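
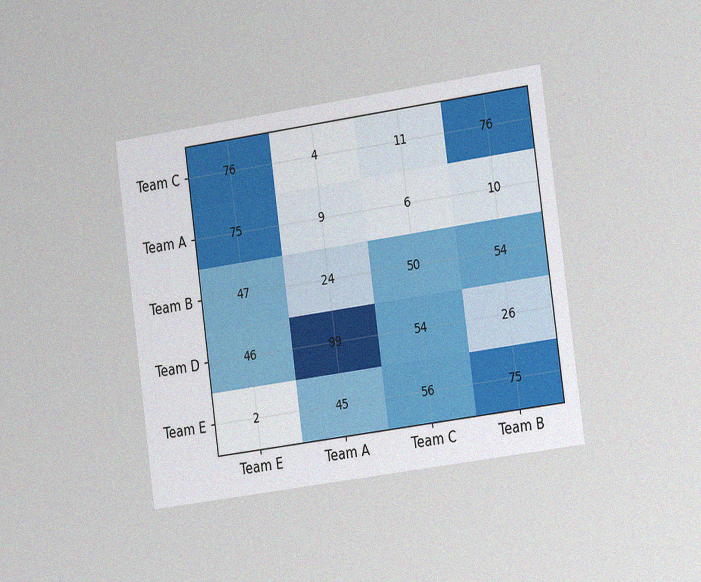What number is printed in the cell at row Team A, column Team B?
The chart is tilted about 8° counter-clockwise and viewed slightly from the right, with some photo noise. The (Team A, Team B) cell reads 10.

10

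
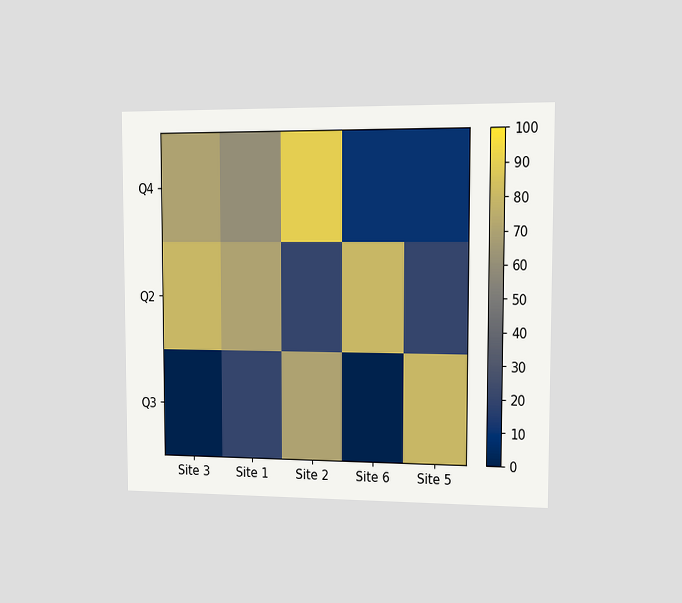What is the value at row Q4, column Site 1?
60

The chart is viewed slightly from the right. Matching cell (Q4, Site 1) against the colorbar gives 60.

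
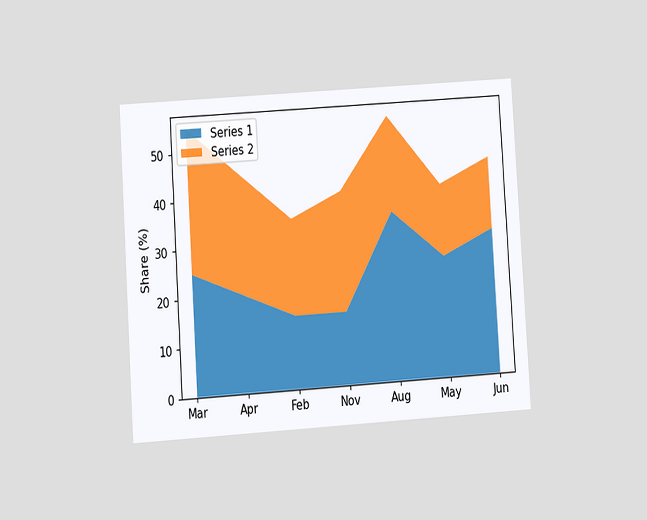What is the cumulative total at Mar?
55%

The chart is tilted about 4° counter-clockwise and viewed at a slight angle. The stacked total at Mar reaches 55%.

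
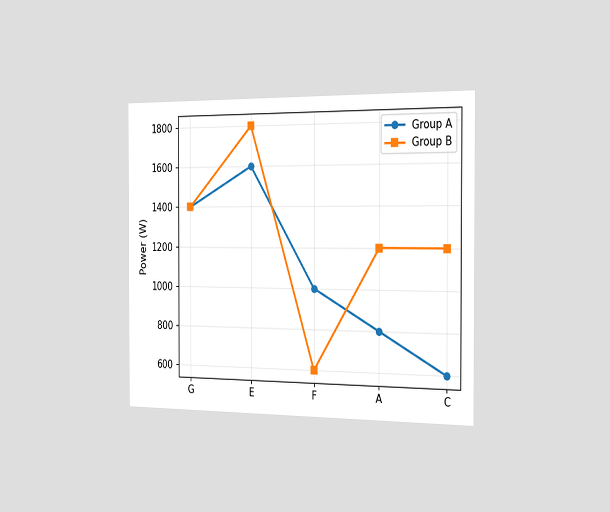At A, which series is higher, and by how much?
Group B, by 400W

The chart is viewed slightly from the right. At A, Group B sits above the other line by 400W.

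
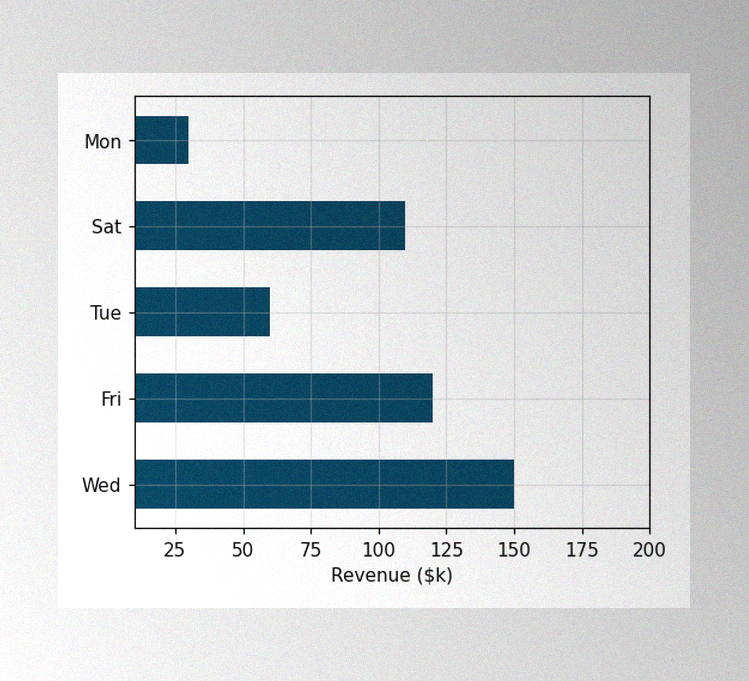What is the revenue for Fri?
$120k

The image has some photo noise and uneven lighting. Reading along the chart's x-axis, the Fri bar reaches $120k.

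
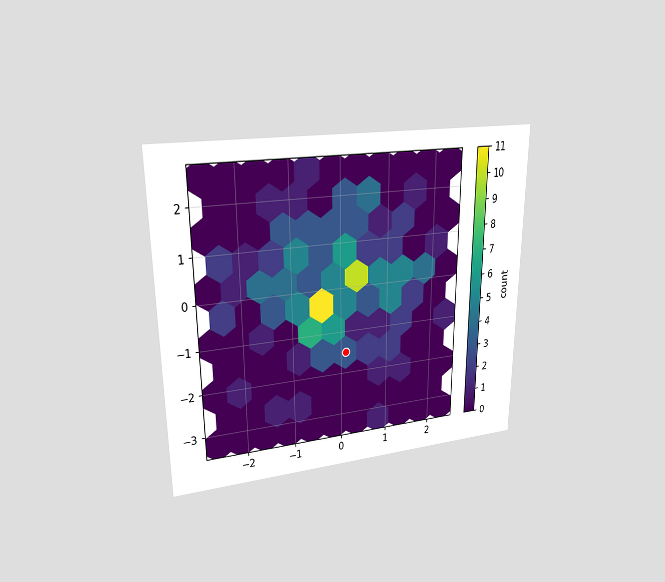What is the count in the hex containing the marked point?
The chart is viewed at a slight angle. The marked hex reads 3 on the colorbar.

3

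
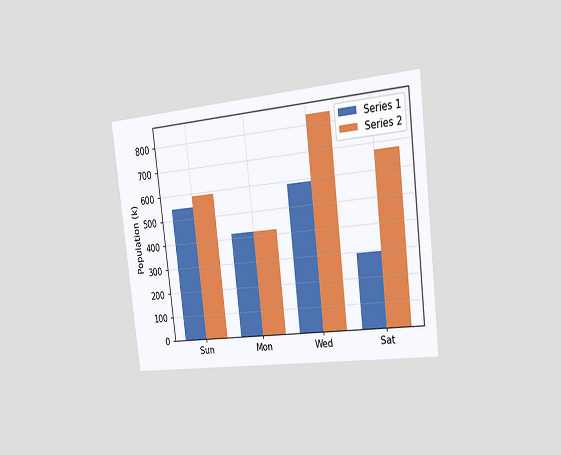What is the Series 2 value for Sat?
672k

The chart is tilted about 7° counter-clockwise and viewed slightly from the right. The Series 2 bar at Sat reaches 672k on the y-axis.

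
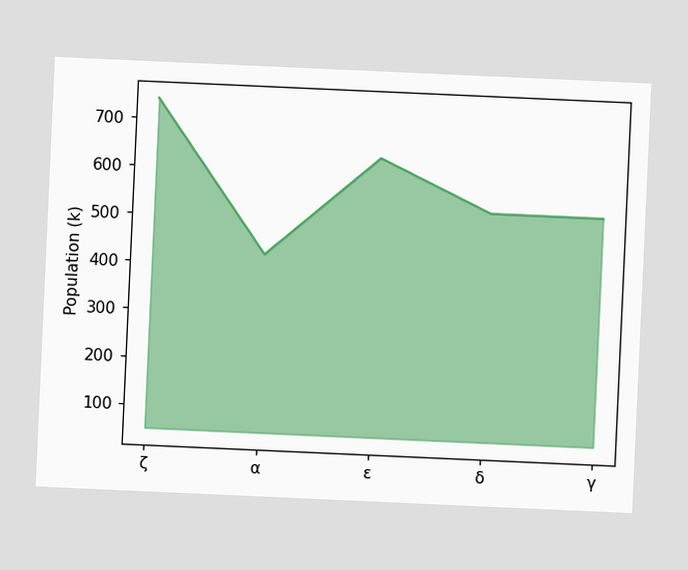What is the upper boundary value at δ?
530k

The chart is tilted about 3° clockwise. At δ the upper boundary is at 530k.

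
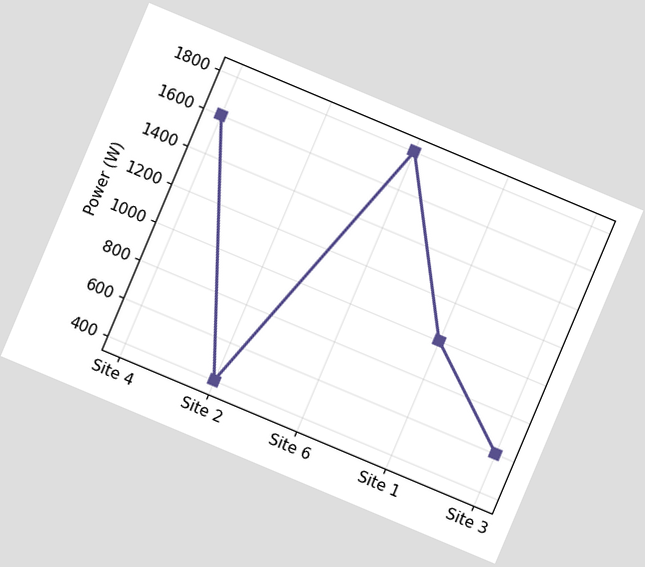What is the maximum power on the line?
1800W

The chart is tilted about 23° clockwise. The highest point is at Site 6, and reading across to the y-axis gives 1800W.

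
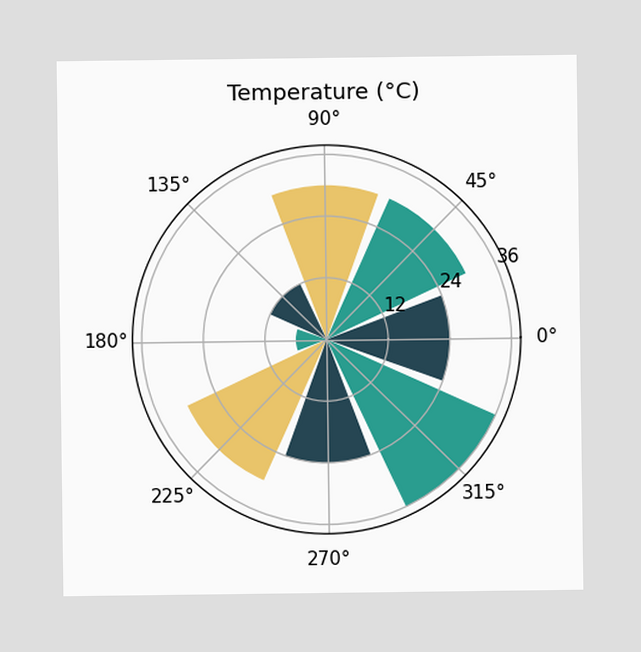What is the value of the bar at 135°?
The bar at 135° reaches 12°C on the radial axis.

12°C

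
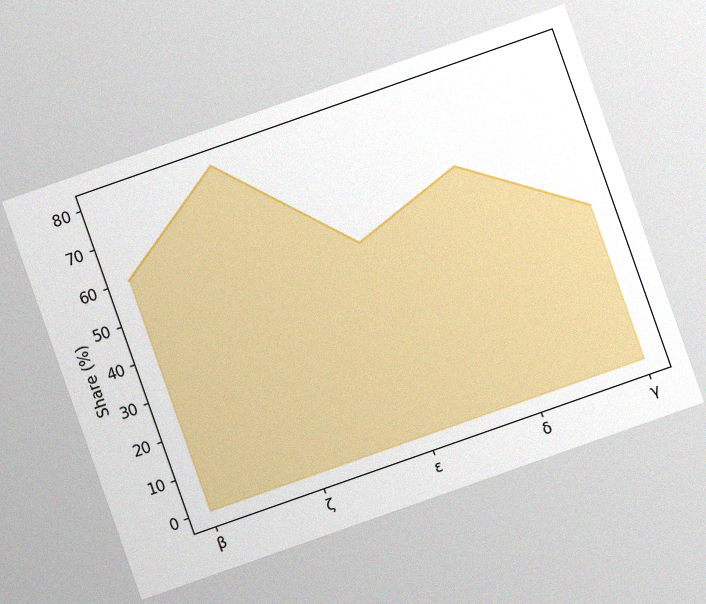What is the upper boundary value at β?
60%

The chart is tilted about 19° counter-clockwise, with some photo noise. At β the upper boundary is at 60%.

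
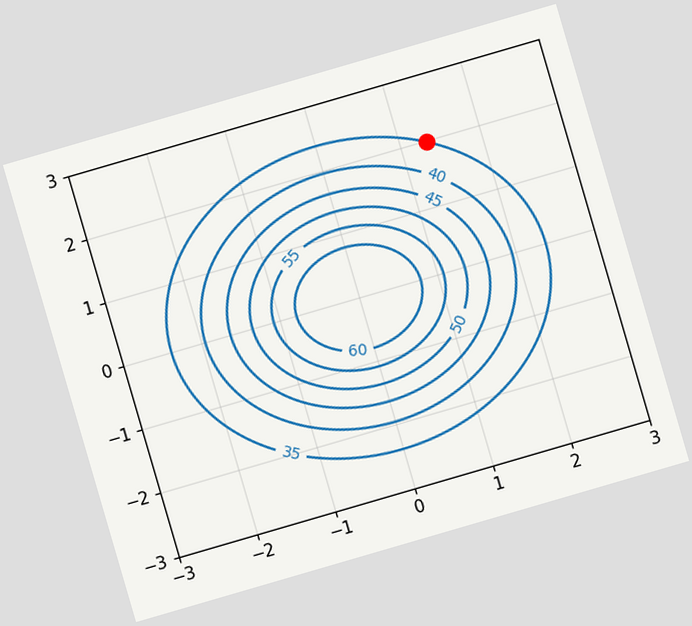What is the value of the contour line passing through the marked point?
35

The chart is tilted about 16° counter-clockwise. The marked point sits on the contour labelled 35.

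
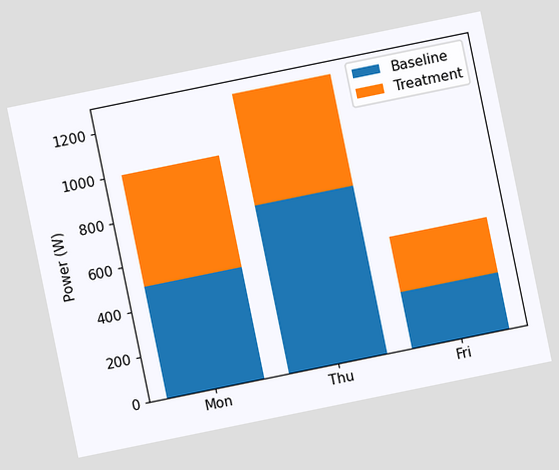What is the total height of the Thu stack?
1250W

The chart is tilted about 12° counter-clockwise. The Thu stack's top reaches 1250W on the y-axis.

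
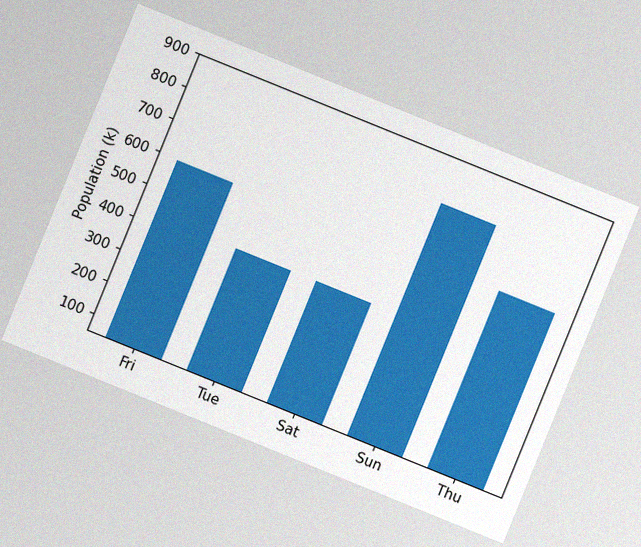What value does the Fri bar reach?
595k

The chart is tilted about 22° clockwise, with some photo noise. Reading along the chart's y-axis, the Fri bar reaches 595k.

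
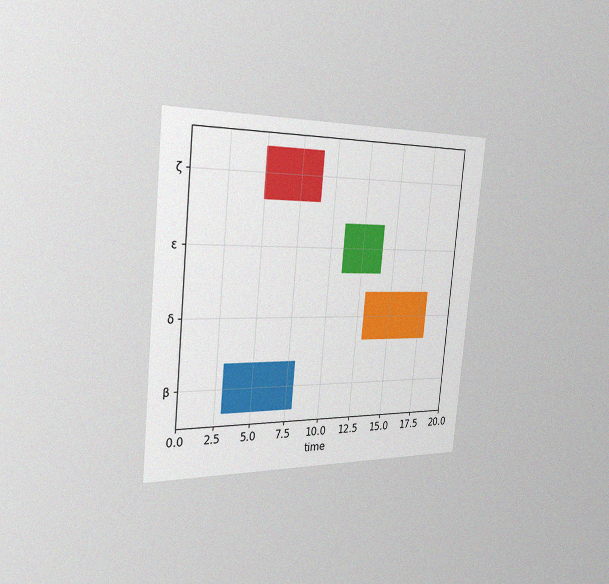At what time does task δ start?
The chart is tilted about 5° clockwise and viewed slightly from the left, with some photo noise. The δ bar begins at t=13.

13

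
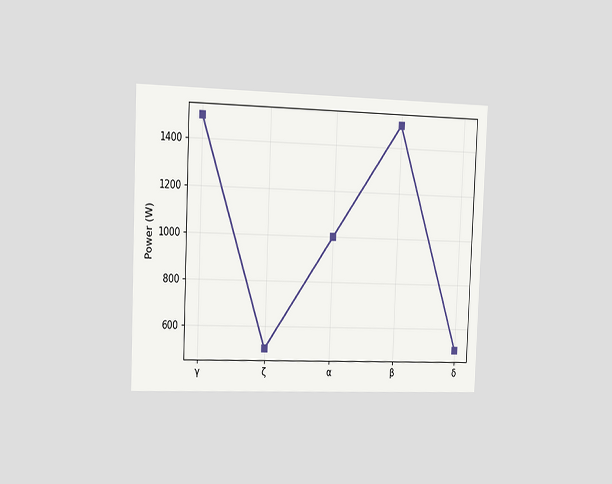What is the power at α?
1000W

The chart is tilted about 2° clockwise and viewed slightly from the left. At α, the line is at 1000W.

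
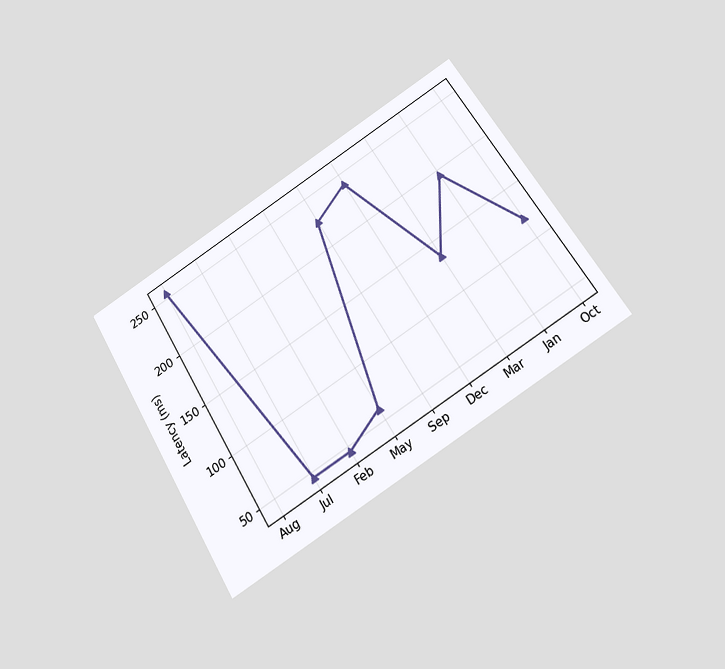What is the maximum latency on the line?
The chart is tilted about 32° counter-clockwise and viewed at a slight angle. The highest point is at Aug, and reading across to the y-axis gives 255ms.

255ms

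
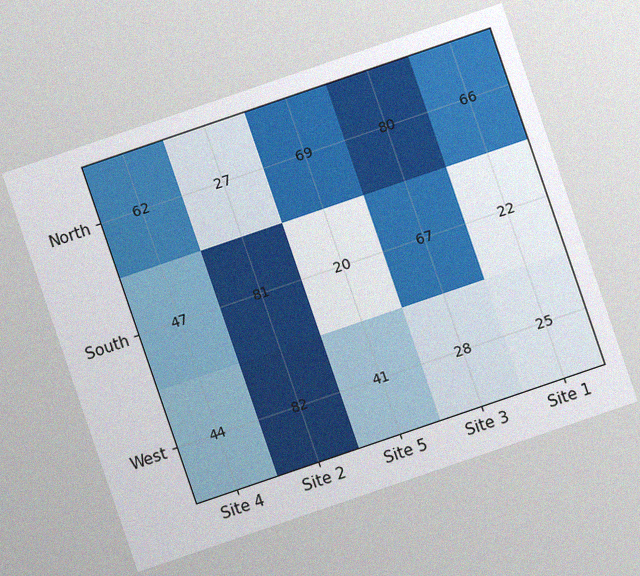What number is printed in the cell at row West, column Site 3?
28

The chart is tilted about 19° counter-clockwise, with some photo noise. The (West, Site 3) cell reads 28.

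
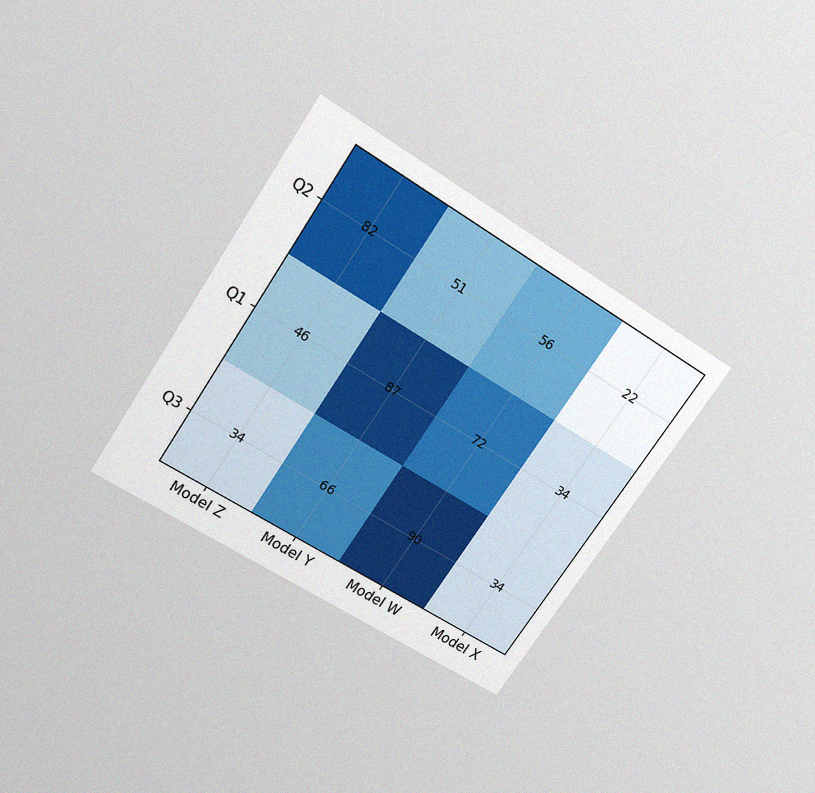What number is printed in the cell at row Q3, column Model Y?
66

The chart is tilted about 34° clockwise and viewed slightly from above, with some photo noise. The (Q3, Model Y) cell reads 66.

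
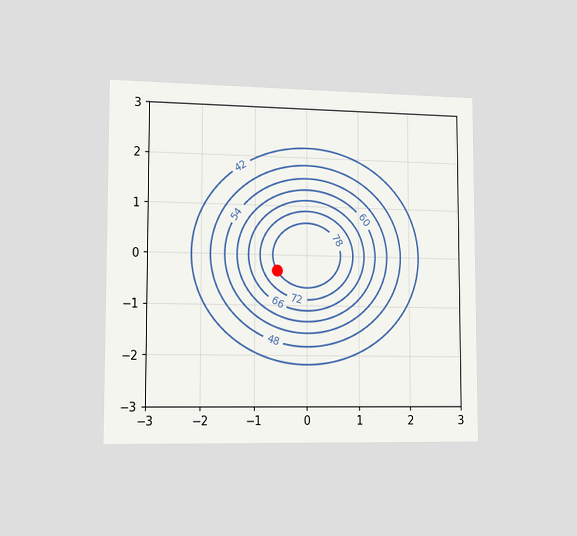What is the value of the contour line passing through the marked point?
78

The chart is viewed slightly from the left. The marked point sits on the contour labelled 78.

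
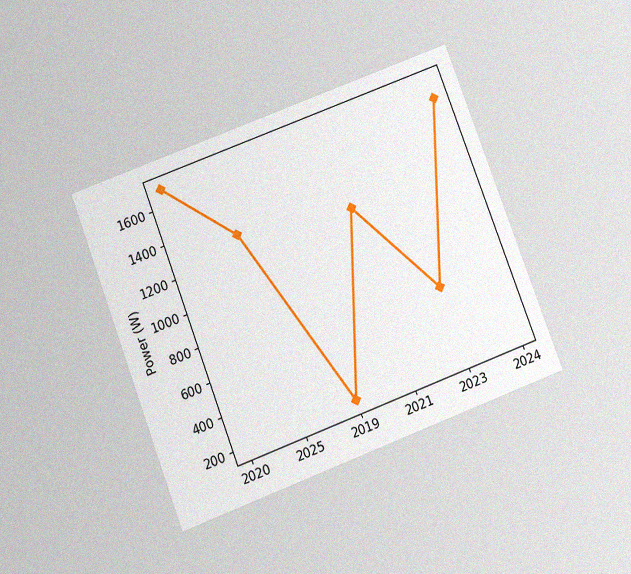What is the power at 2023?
600W

The chart is tilted about 21° counter-clockwise and viewed slightly from below, with some photo noise. At 2023, the line is at 600W.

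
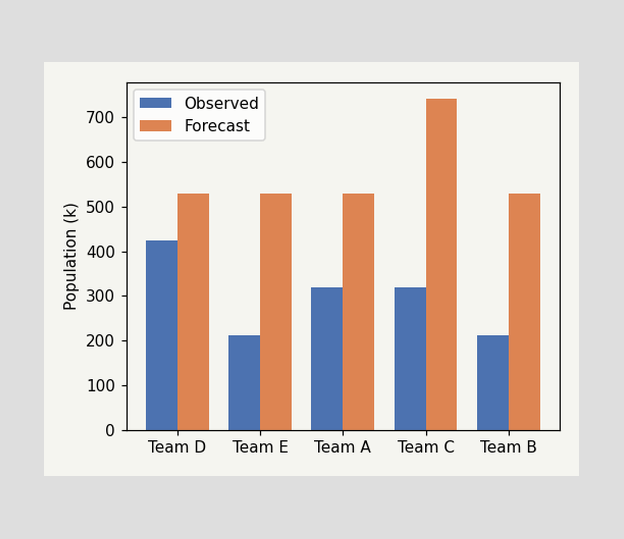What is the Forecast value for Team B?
The Forecast bar at Team B reaches 530k on the y-axis.

530k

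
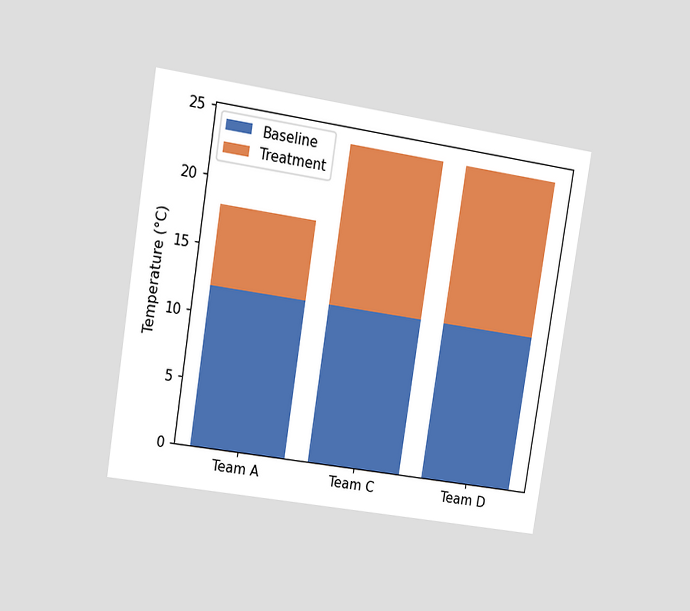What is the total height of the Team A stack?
18°C

The chart is tilted about 9° clockwise and viewed at a slight angle. The Team A stack's top reaches 18°C on the y-axis.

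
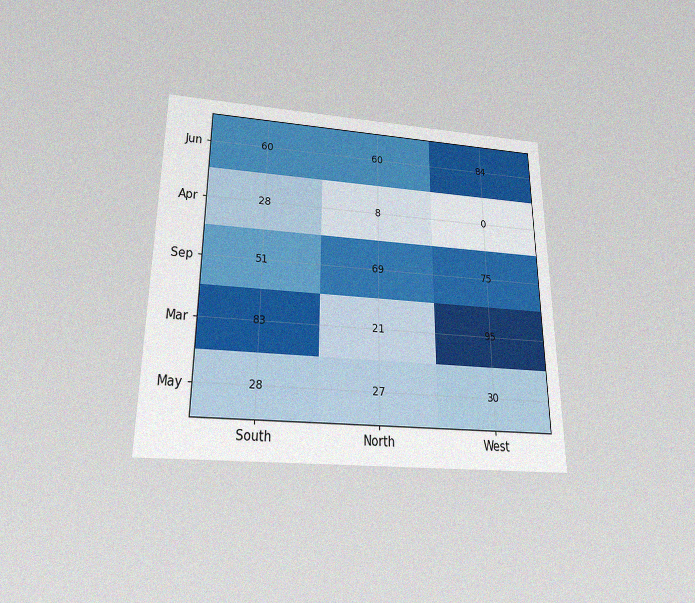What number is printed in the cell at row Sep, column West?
The chart is viewed slightly from below, with some photo noise. The (Sep, West) cell reads 75.

75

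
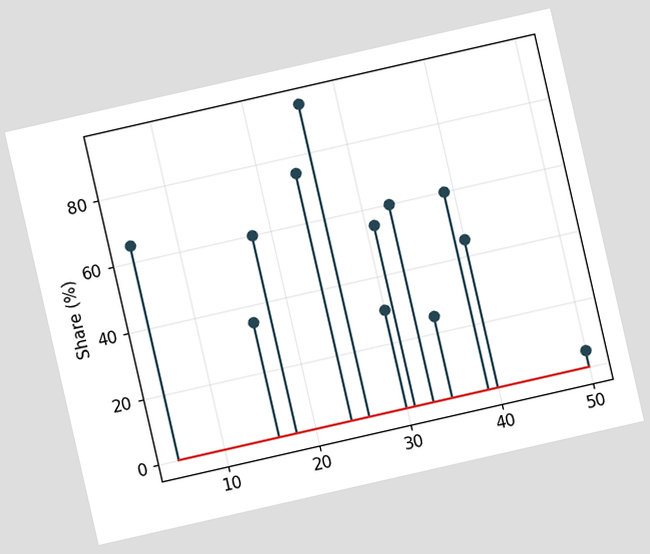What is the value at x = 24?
The chart is tilted about 13° counter-clockwise. The stem at x=24 reaches 75%.

75%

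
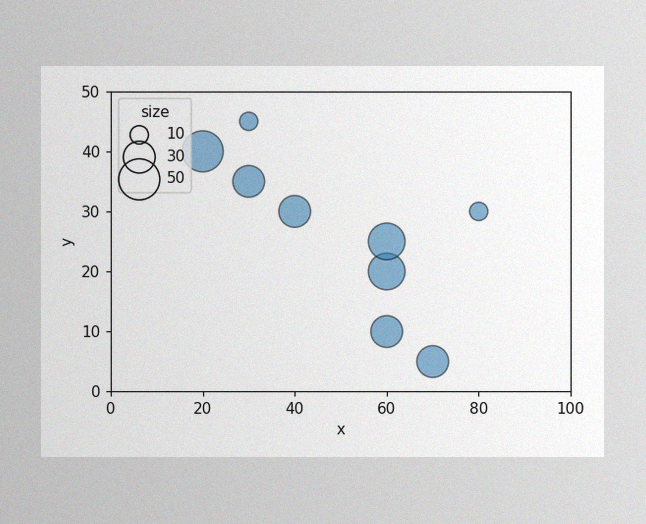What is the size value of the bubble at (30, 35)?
The image has some photo noise and uneven lighting. Matching the bubble at (30, 35) against the size legend gives 30.

30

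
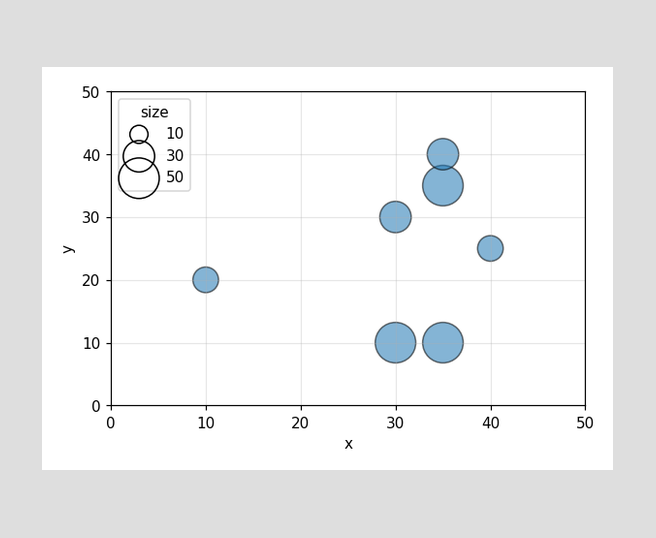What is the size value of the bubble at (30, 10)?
50

Matching the bubble at (30, 10) against the size legend gives 50.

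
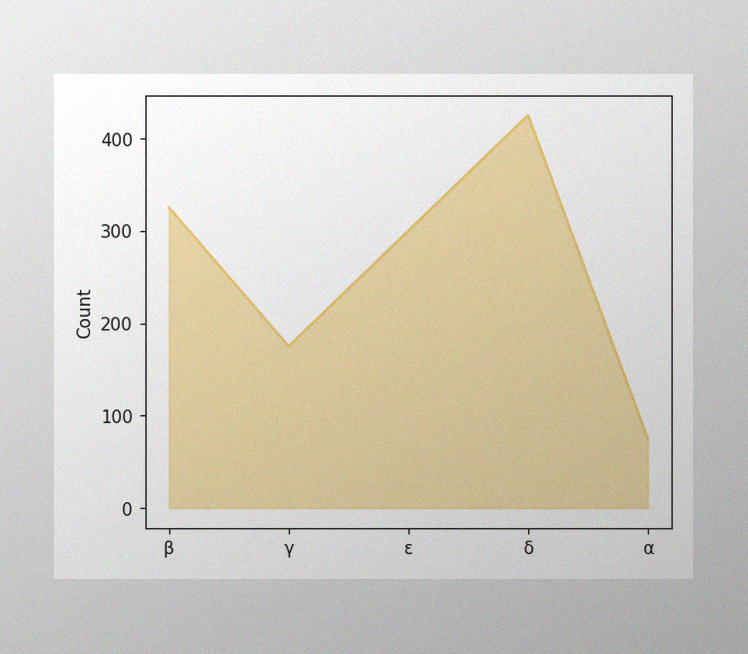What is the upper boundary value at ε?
The image has some photo noise and uneven lighting. At ε the upper boundary is at 300.

300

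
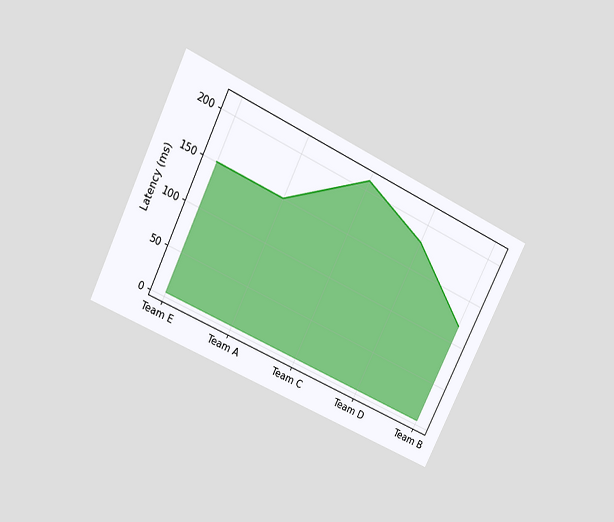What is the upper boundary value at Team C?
The chart is tilted about 26° clockwise and viewed slightly from above. At Team C the upper boundary is at 210ms.

210ms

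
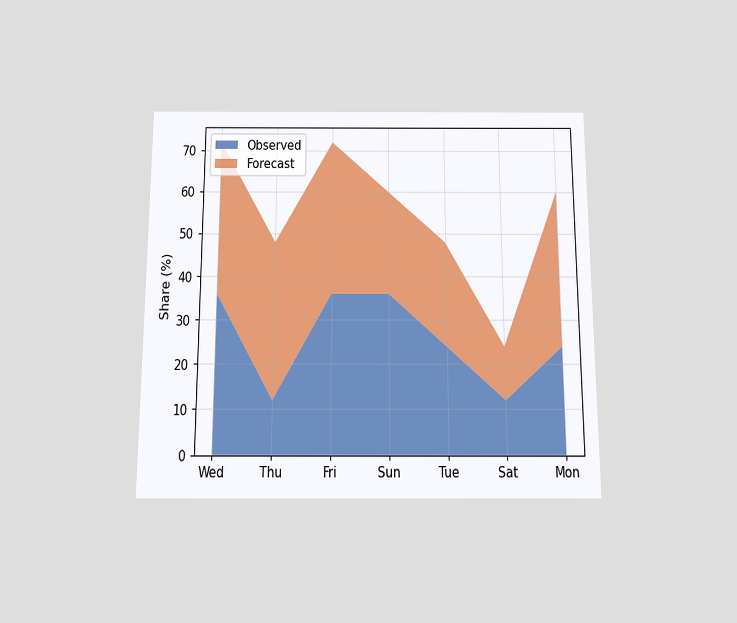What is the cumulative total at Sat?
24%

The chart is viewed slightly from below. The stacked total at Sat reaches 24%.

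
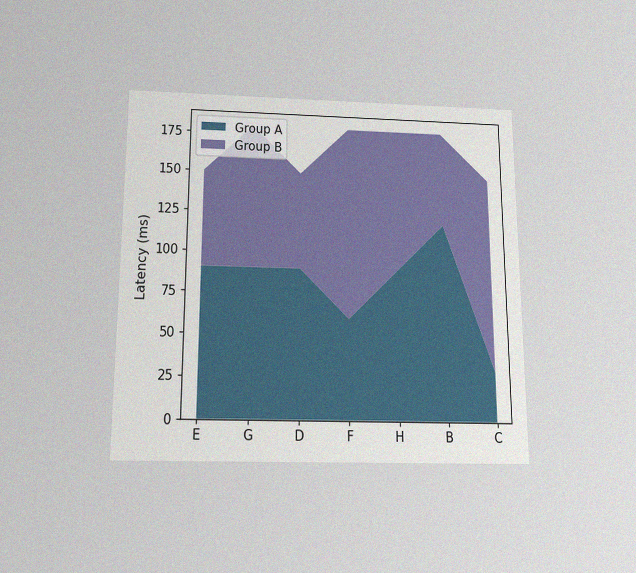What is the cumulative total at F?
180ms

The chart is viewed slightly from below, with some photo noise. The stacked total at F reaches 180ms.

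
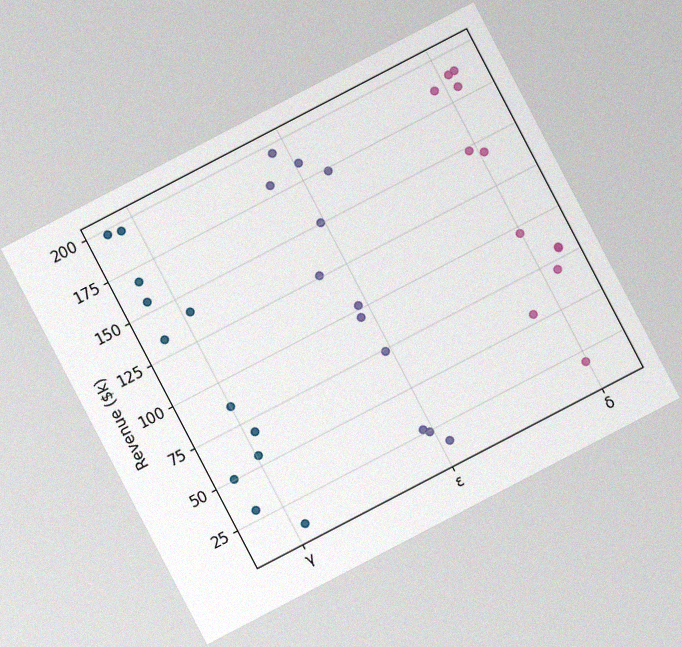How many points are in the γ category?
12

The chart is tilted about 28° counter-clockwise, with some photo noise. Counting the markers in the γ column gives 12.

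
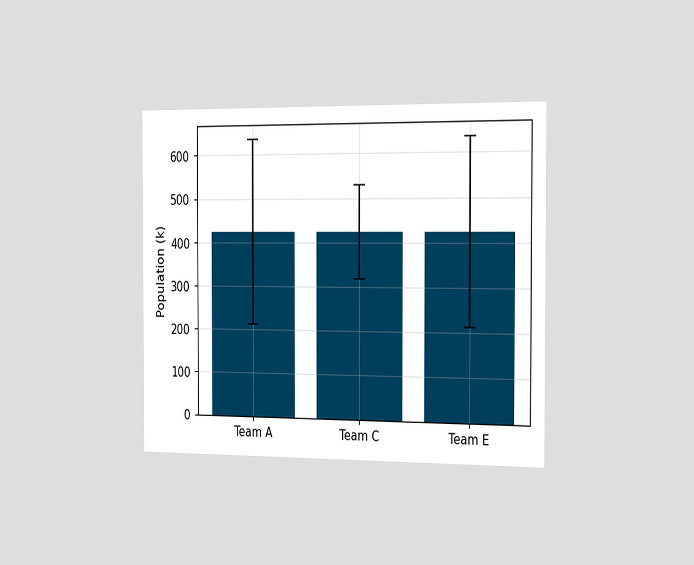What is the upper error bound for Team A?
636k

The chart is viewed slightly from the right. The Team A bar's upper whisker reaches 636k.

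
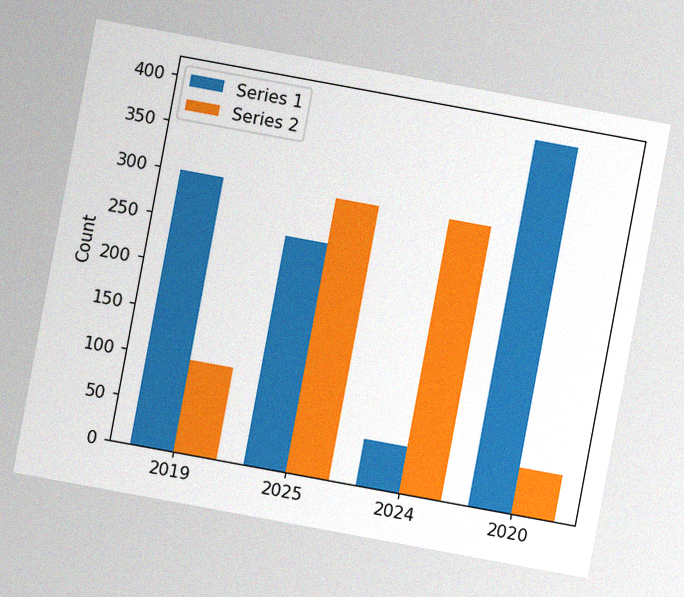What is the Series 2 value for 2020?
50

The chart is tilted about 10° clockwise, with some photo noise. The Series 2 bar at 2020 reaches 50 on the y-axis.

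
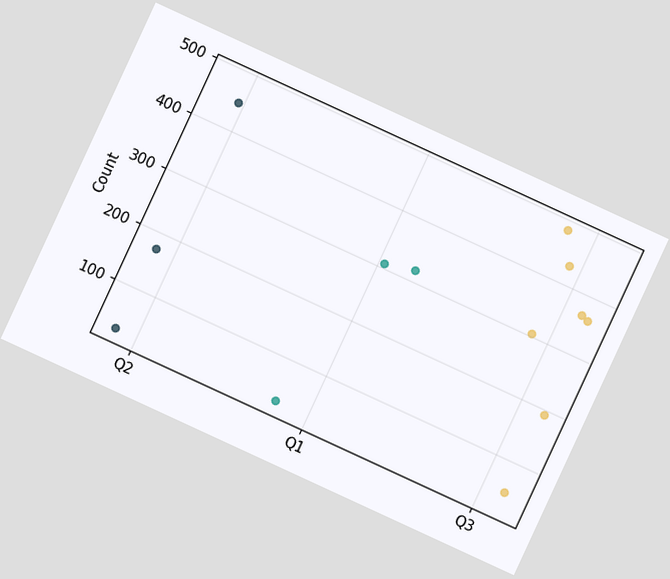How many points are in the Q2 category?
The chart is tilted about 25° clockwise. Counting the markers in the Q2 column gives 3.

3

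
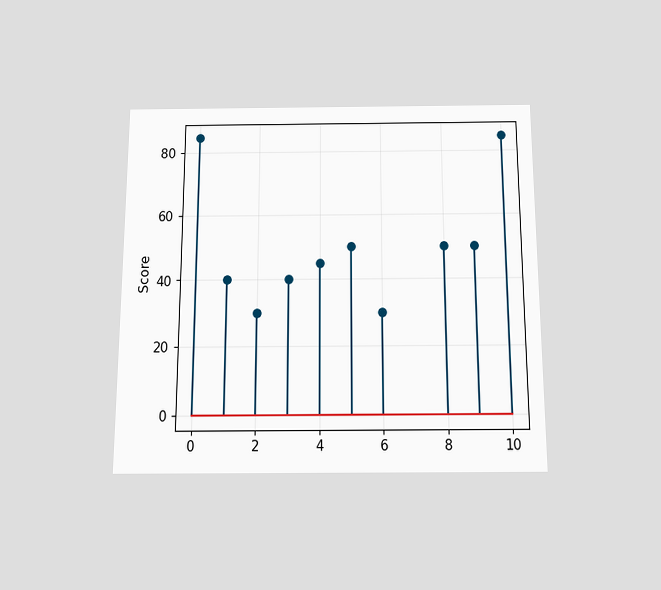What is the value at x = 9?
50

The chart is viewed slightly from below. The stem at x=9 reaches 50.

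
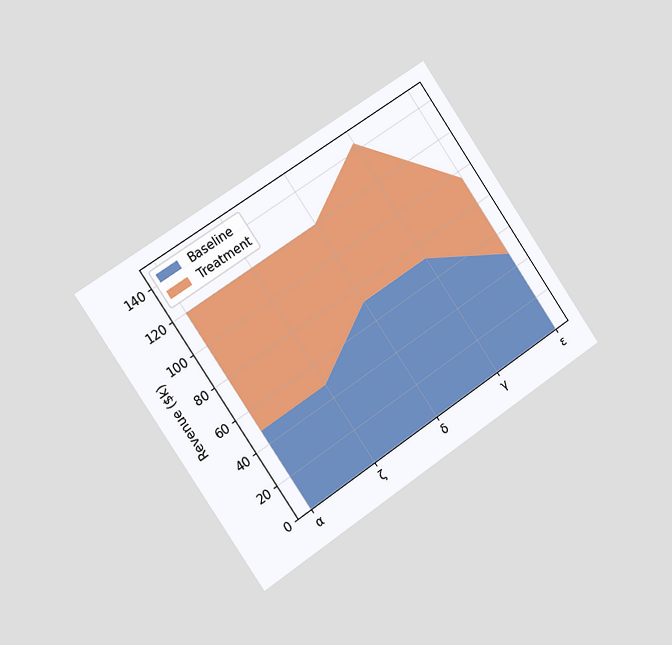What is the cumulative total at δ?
$120k

The chart is tilted about 34° counter-clockwise and viewed slightly from the left. The stacked total at δ reaches $120k.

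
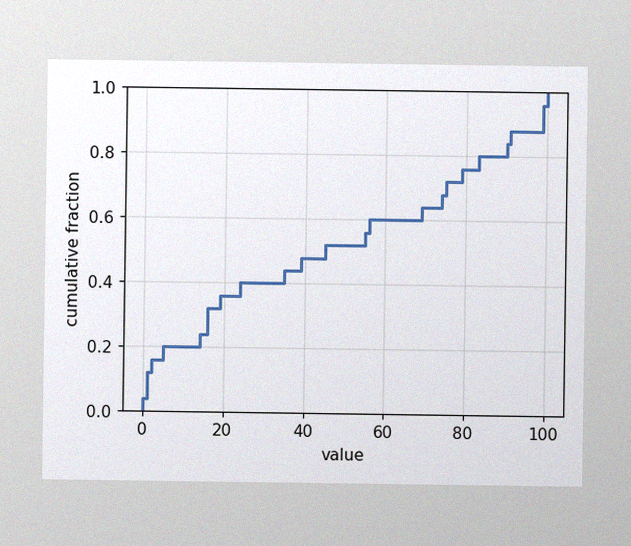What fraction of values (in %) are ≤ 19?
36%

The image has some photo noise and uneven lighting. At x=19 the ECDF step is at 36%.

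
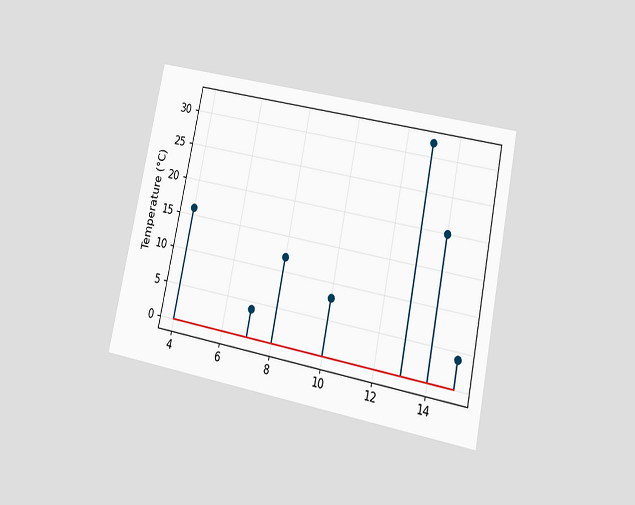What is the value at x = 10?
The chart is tilted about 12° clockwise and viewed at a slight angle. The stem at x=10 reaches 8°C.

8°C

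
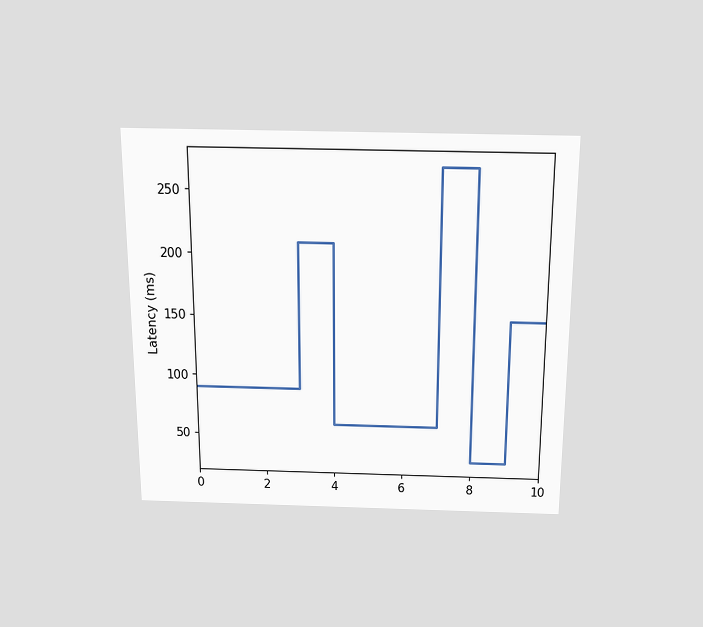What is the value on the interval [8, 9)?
The chart is viewed slightly from above. On [8, 9) the step sits at 30ms.

30ms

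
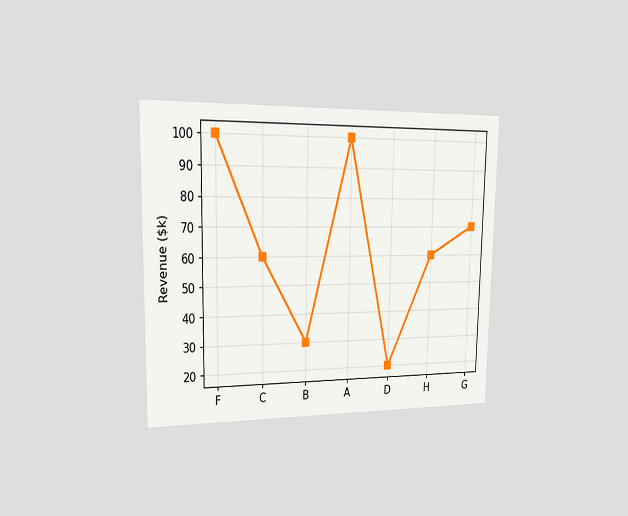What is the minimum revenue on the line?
$20k

The chart is viewed slightly from the left. The lowest point is at D, and reading across to the y-axis gives $20k.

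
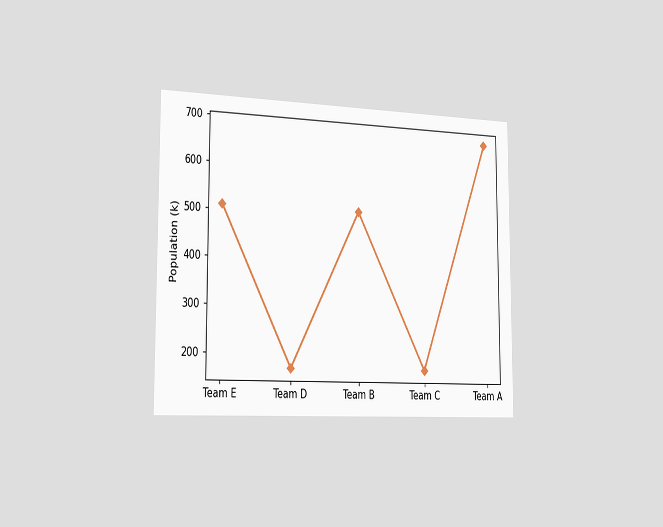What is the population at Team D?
The chart is viewed slightly from the left. At Team D, the line is at 170k.

170k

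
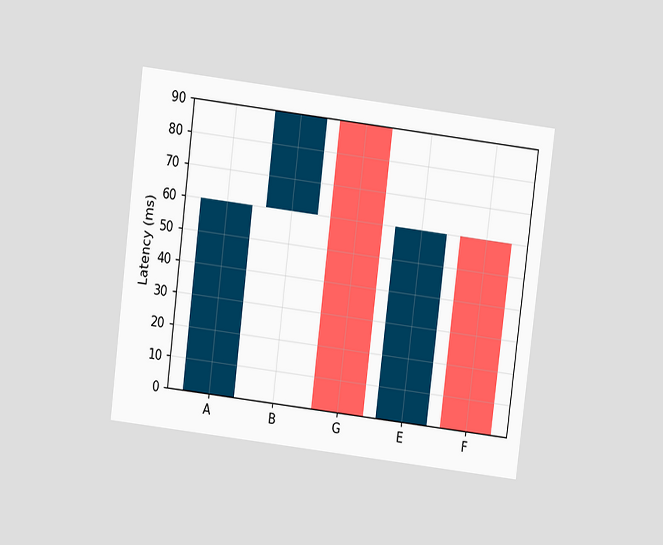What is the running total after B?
90ms

The chart is tilted about 7° clockwise and viewed slightly from above. After B the running total reaches 90ms.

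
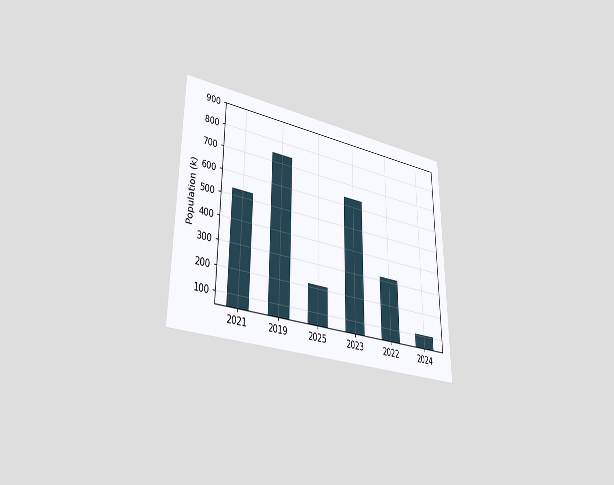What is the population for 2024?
106k

The chart is viewed at a slight angle. Reading along the chart's y-axis, the 2024 bar reaches 106k.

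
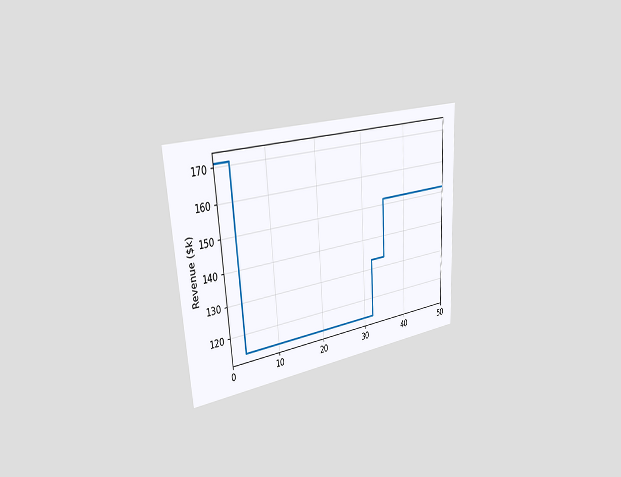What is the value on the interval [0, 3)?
The chart is tilted about 3° counter-clockwise and viewed slightly from the left. On [0, 3) the step sits at $171k.

$171k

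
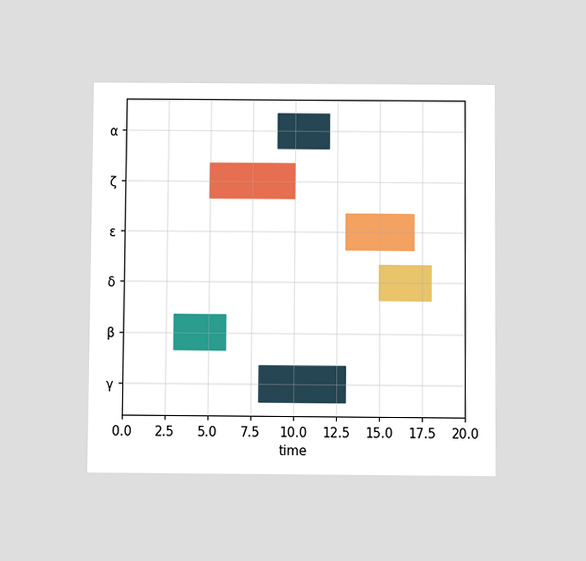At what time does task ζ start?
The chart is viewed slightly from below. The ζ bar begins at t=5.

5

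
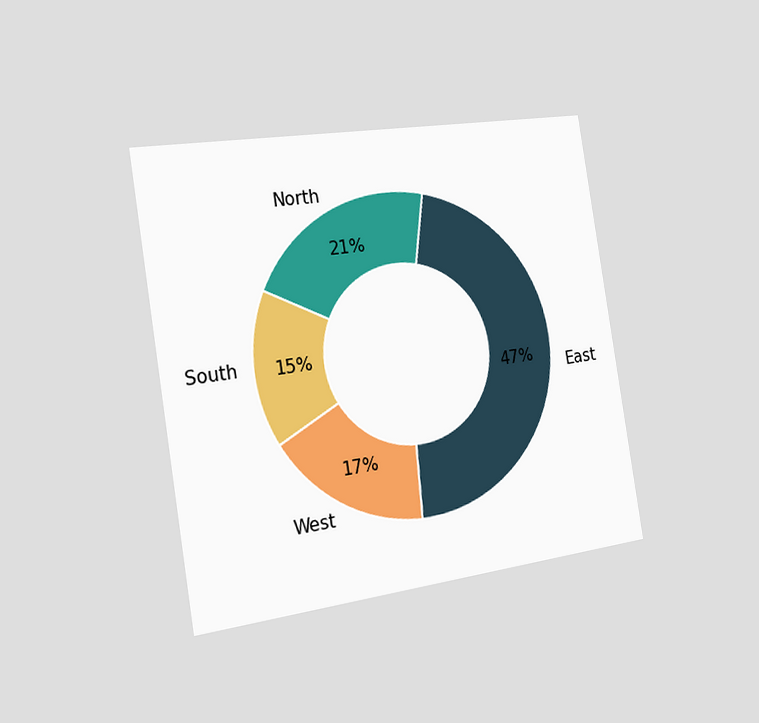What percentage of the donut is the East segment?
The chart is tilted about 9° counter-clockwise and viewed slightly from the left. The East segment takes up 47% of the ring.

47%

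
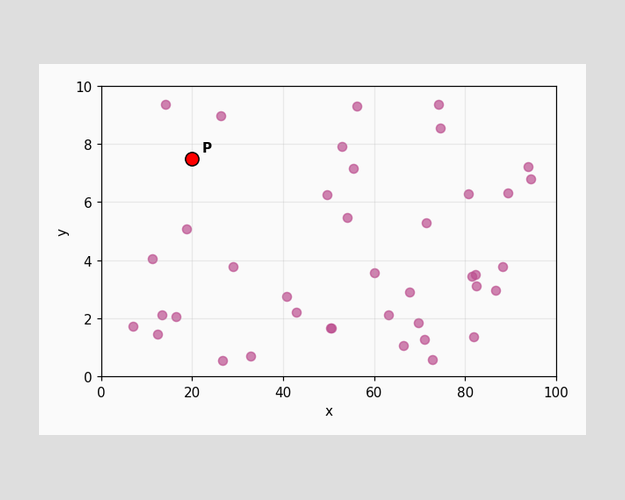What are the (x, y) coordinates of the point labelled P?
(20, 7.5)

Following the gridlines from P to each axis, P sits at (20, 7.5).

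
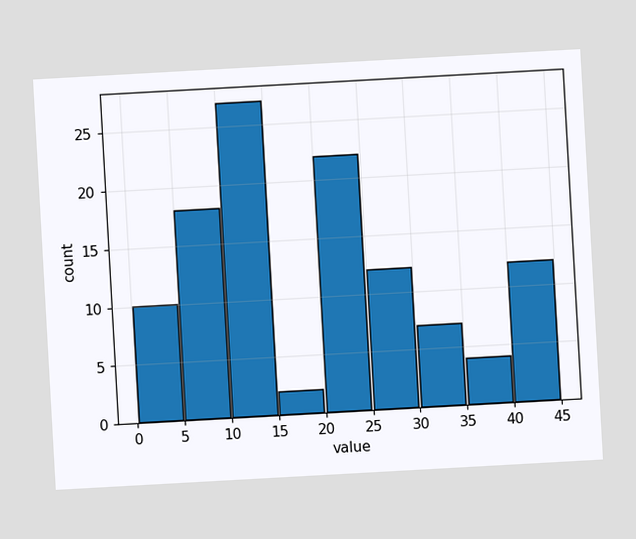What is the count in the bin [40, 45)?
The chart is tilted about 3° counter-clockwise. The [40, 45) bin has height 12.

12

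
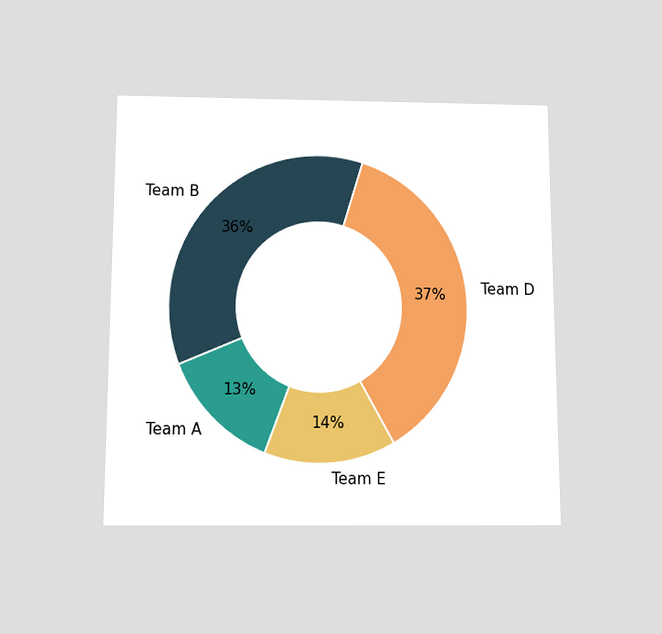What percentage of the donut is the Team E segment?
14%

The chart is viewed slightly from below. The Team E segment takes up 14% of the ring.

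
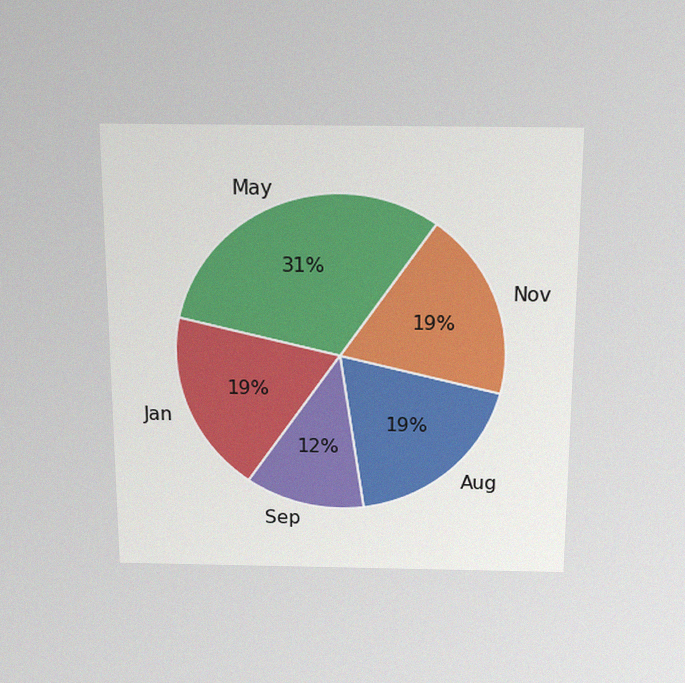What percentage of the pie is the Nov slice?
The chart is viewed slightly from above, with some photo noise. The Nov slice takes up 19% of the pie.

19%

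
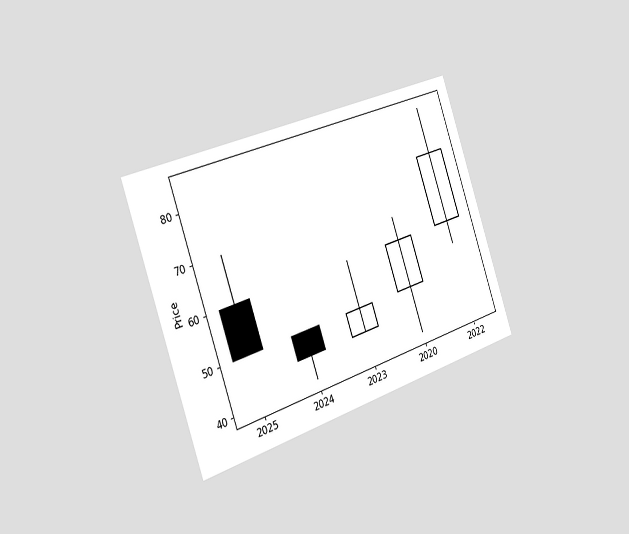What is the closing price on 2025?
50

The chart is tilted about 19° counter-clockwise and viewed slightly from the left. The 2025 candle closes at 50.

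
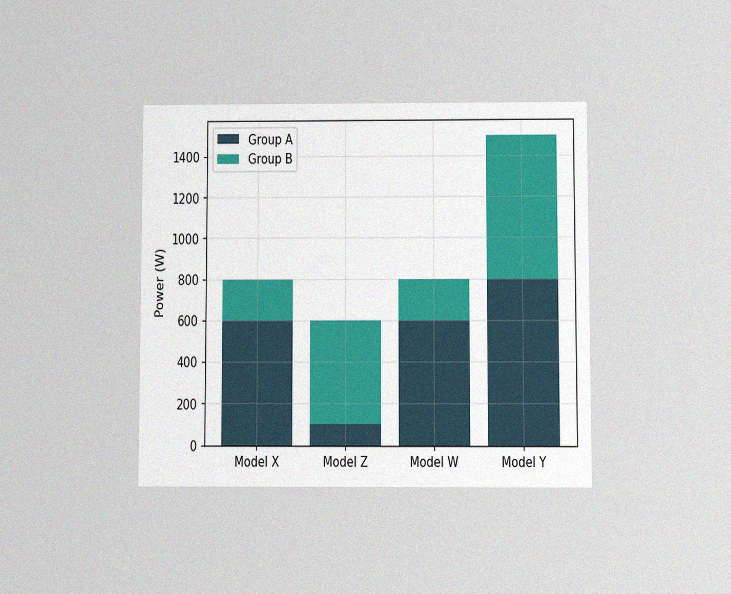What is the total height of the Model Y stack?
The chart is viewed slightly from below, with some photo noise. The Model Y stack's top reaches 1500W on the y-axis.

1500W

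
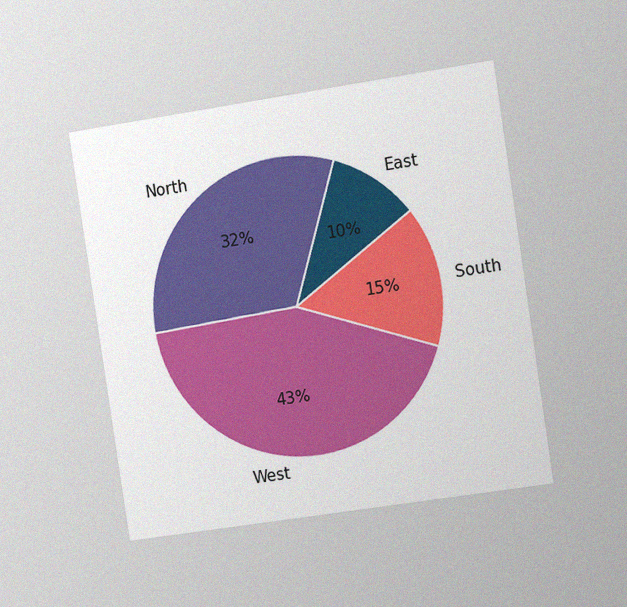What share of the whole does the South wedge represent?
The chart is tilted about 9° counter-clockwise and viewed slightly from the right, with some photo noise. The South slice takes up 15% of the pie.

15%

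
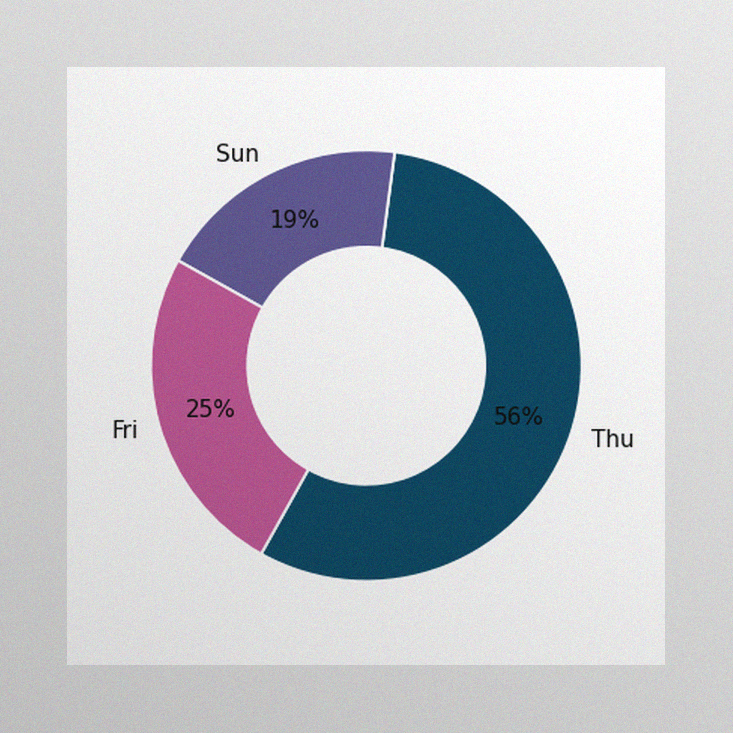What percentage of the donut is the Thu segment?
56%

The image has some photo noise and uneven lighting. The Thu segment takes up 56% of the ring.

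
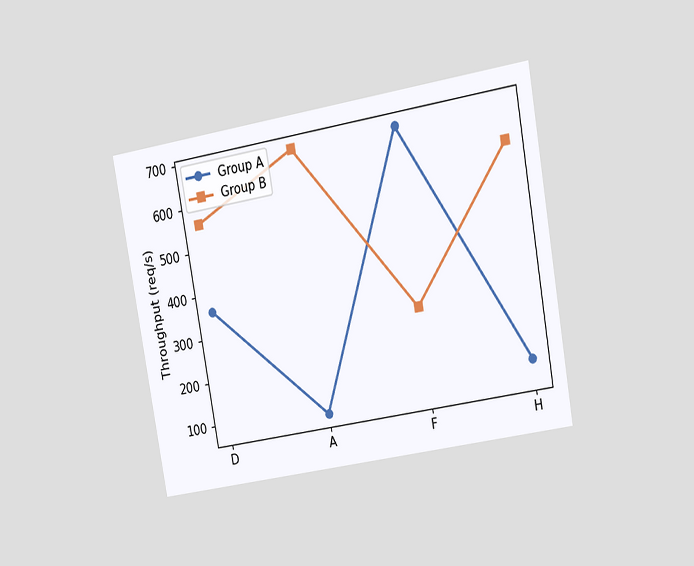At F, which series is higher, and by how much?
Group A, by 400req/s

The chart is tilted about 10° counter-clockwise and viewed at a slight angle. At F, Group A sits above the other line by 400req/s.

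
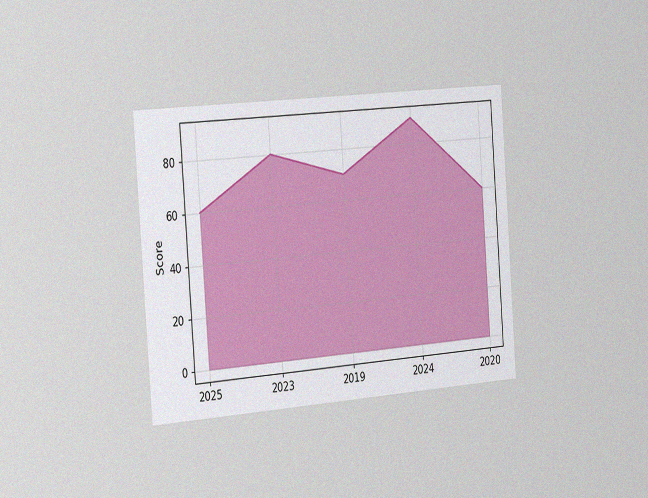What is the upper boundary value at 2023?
80

The chart is tilted about 4° counter-clockwise and viewed slightly from the left, with some photo noise. At 2023 the upper boundary is at 80.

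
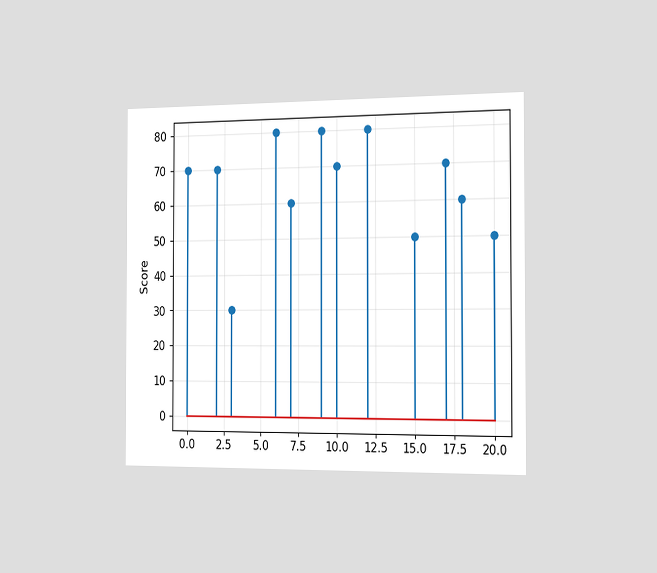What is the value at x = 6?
80

The chart is viewed slightly from the right. The stem at x=6 reaches 80.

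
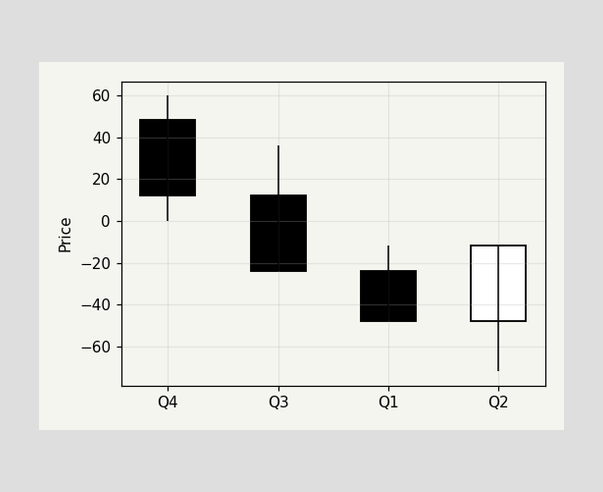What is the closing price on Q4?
The Q4 candle closes at 12.

12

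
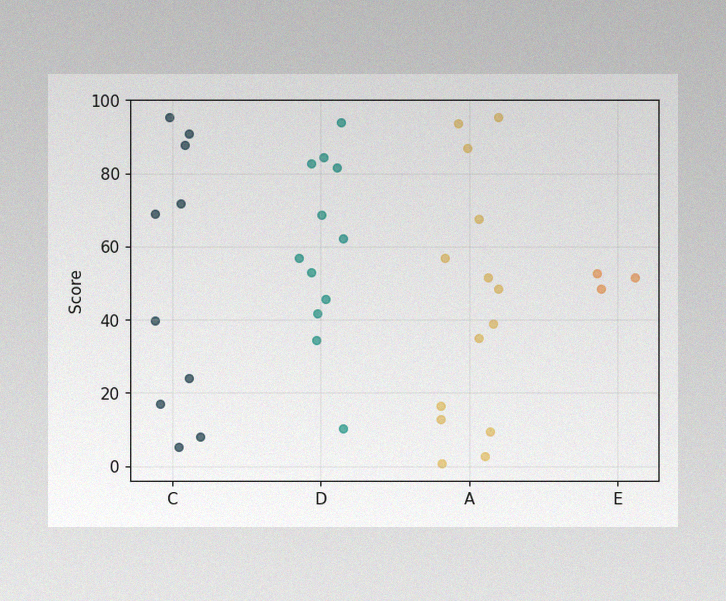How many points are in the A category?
The image has some photo noise and uneven lighting. Counting the markers in the A column gives 14.

14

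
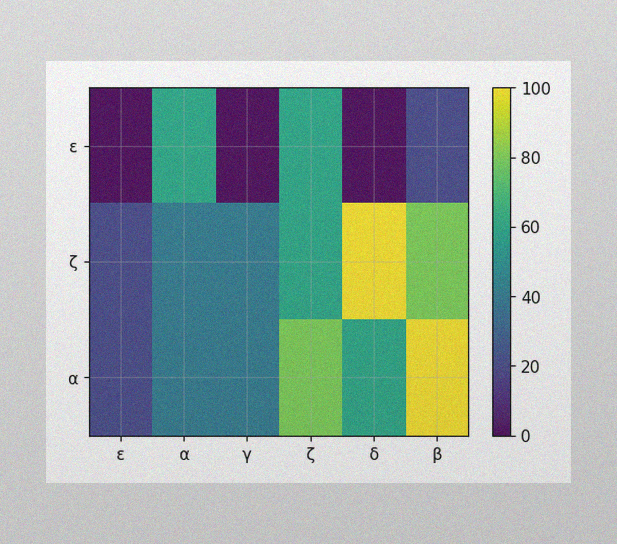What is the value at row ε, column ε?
0

The image has some photo noise and uneven lighting. Matching cell (ε, ε) against the colorbar gives 0.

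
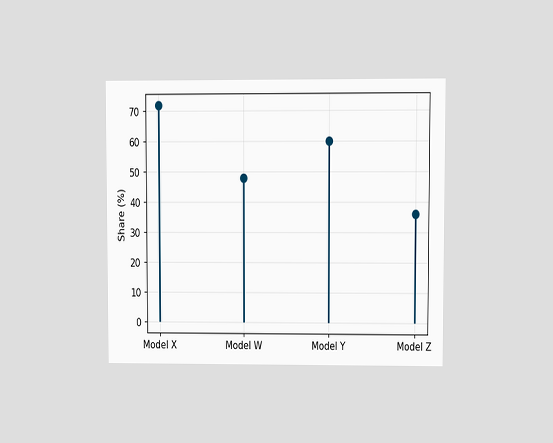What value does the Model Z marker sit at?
36%

The chart is viewed at a slight angle. The Model Z marker sits at 36%.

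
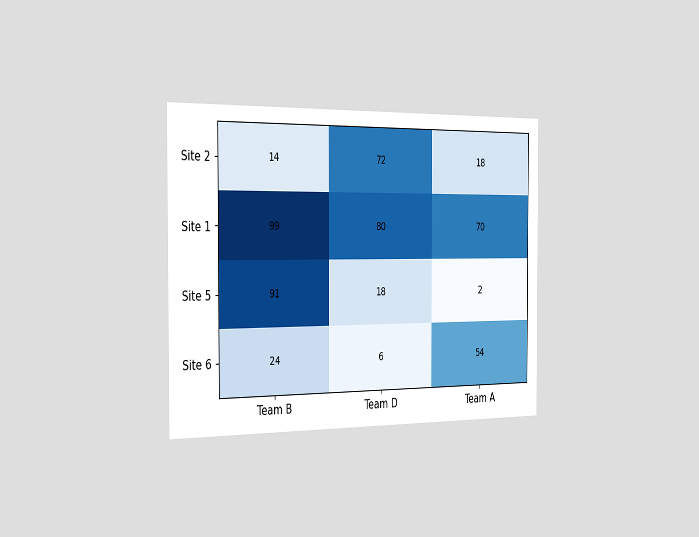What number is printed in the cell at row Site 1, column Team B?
The chart is viewed slightly from the left. The (Site 1, Team B) cell reads 99.

99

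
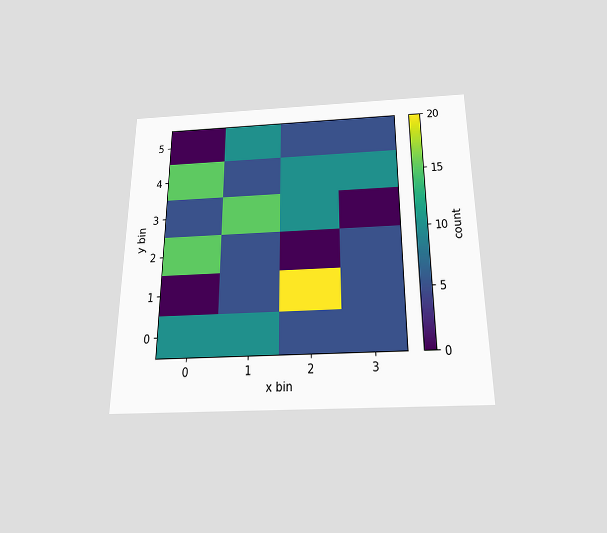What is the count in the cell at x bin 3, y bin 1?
The chart is viewed slightly from below. Matching the cell (3, 1) against the colorbar gives 5.

5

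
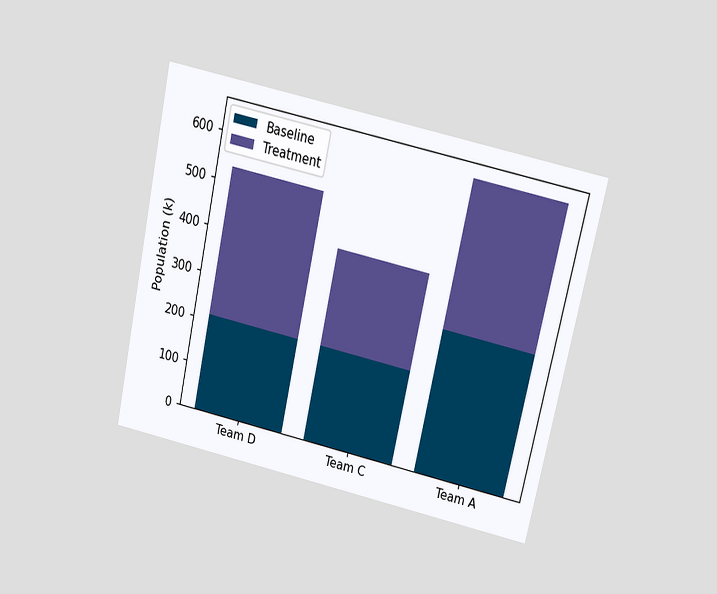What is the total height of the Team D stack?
The chart is tilted about 12° clockwise and viewed at a slight angle. The Team D stack's top reaches 530k on the y-axis.

530k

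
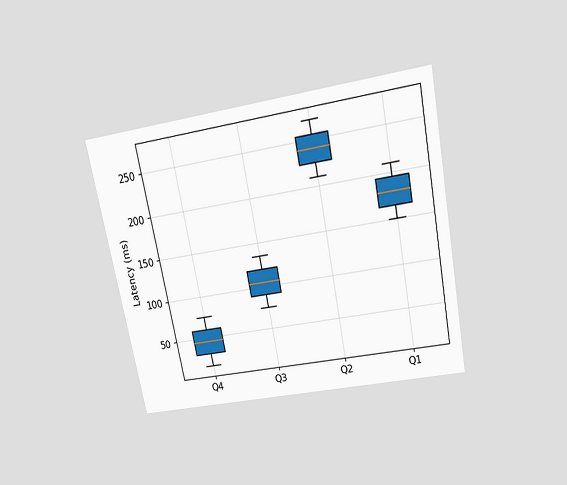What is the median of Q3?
105ms

The chart is tilted about 11° counter-clockwise and viewed slightly from above. The median line in the Q3 box sits at 105ms.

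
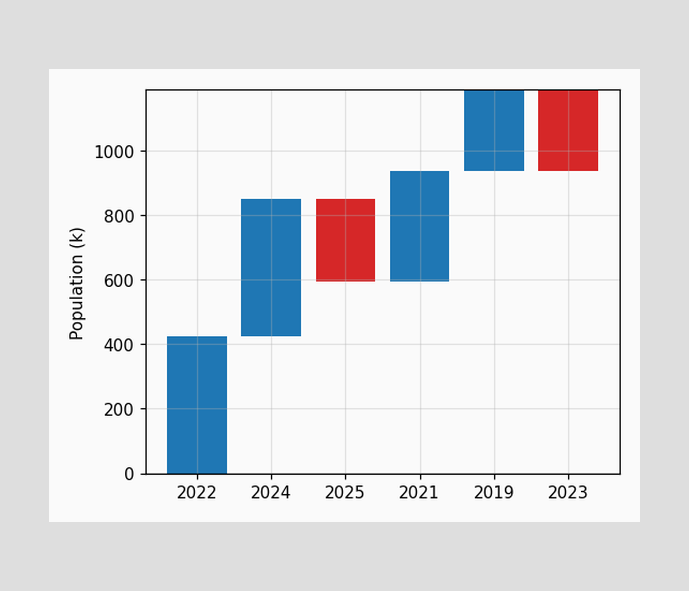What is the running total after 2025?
595k

After 2025 the running total reaches 595k.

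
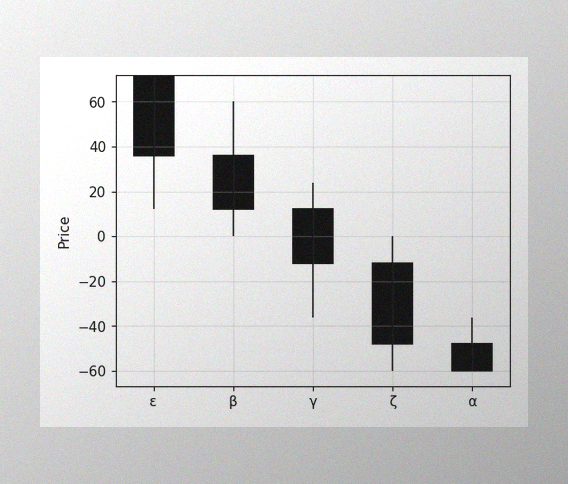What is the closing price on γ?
-12

The image has some photo noise and uneven lighting. The γ candle closes at -12.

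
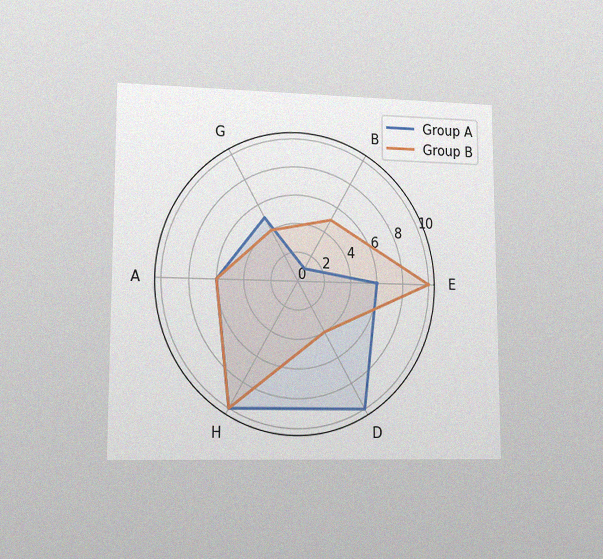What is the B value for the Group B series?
The chart is viewed at a slight angle, with some photo noise. On the B axis, Group B reaches 5.

5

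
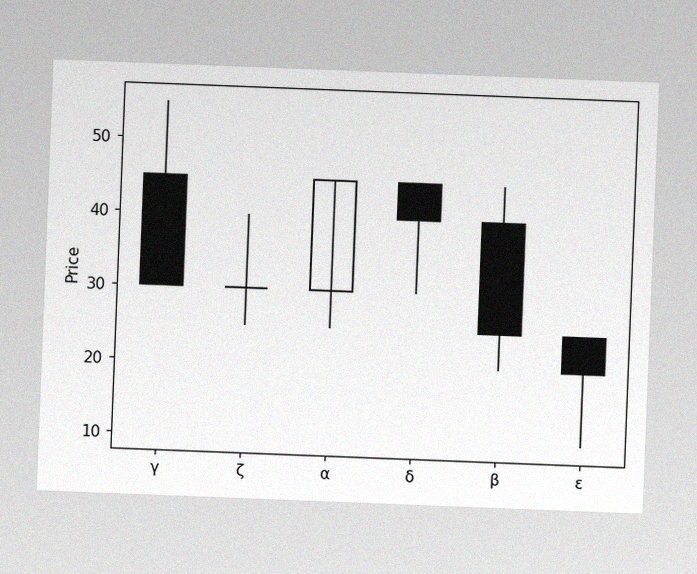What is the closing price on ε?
The chart is tilted about 2° clockwise, with some photo noise. The ε candle closes at 20.

20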